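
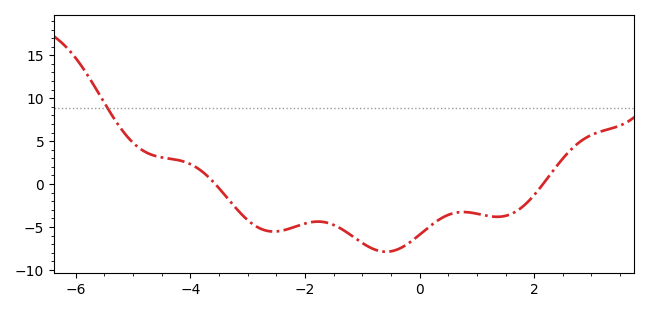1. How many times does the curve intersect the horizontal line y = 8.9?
1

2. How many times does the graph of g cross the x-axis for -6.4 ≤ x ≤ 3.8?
2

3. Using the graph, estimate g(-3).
-4.21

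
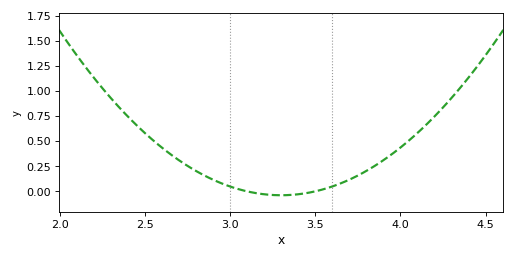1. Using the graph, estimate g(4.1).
0.58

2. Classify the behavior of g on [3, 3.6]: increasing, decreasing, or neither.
neither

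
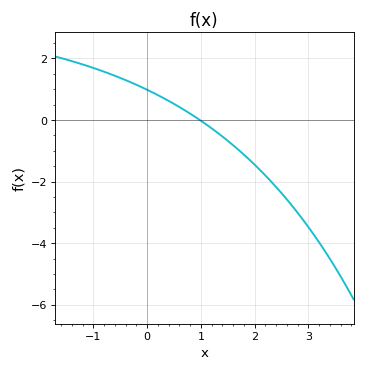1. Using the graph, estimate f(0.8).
0.204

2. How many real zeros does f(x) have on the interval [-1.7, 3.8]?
1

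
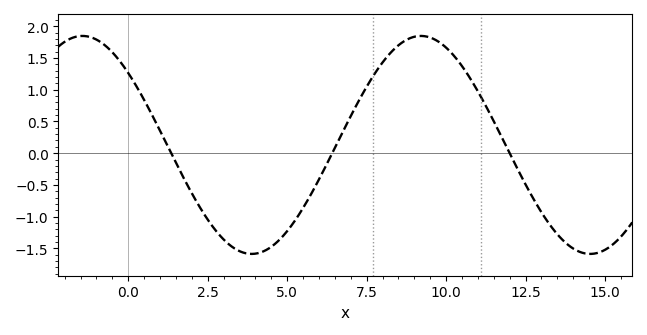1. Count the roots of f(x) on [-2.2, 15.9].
3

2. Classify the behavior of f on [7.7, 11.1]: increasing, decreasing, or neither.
neither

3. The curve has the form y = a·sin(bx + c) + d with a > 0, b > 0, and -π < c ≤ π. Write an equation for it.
y = 1.72sin(0.59x + 2.42) + 0.13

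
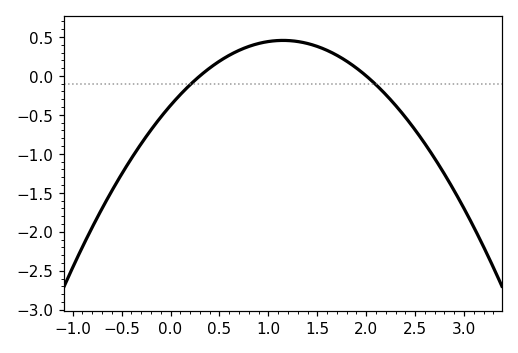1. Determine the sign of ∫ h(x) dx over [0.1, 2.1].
positive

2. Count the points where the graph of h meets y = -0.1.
2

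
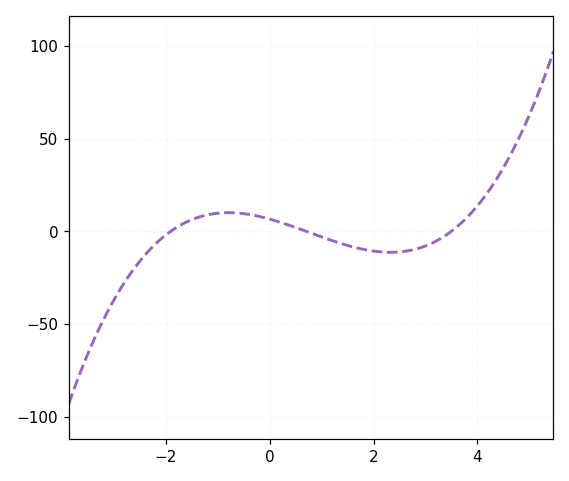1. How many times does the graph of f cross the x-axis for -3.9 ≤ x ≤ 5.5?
3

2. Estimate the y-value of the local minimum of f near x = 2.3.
-10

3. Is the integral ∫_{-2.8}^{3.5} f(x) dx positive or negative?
negative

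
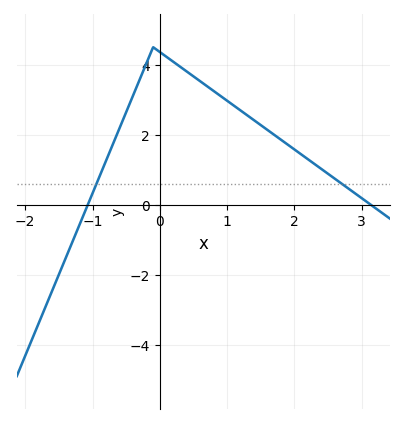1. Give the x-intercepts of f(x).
-1.1, 3.1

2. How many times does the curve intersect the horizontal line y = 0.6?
2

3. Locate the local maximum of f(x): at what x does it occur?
-0.1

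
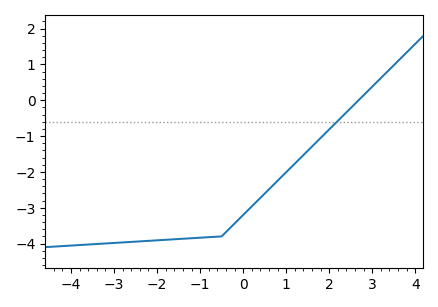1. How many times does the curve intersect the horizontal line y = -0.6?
1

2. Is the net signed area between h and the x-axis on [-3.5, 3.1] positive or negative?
negative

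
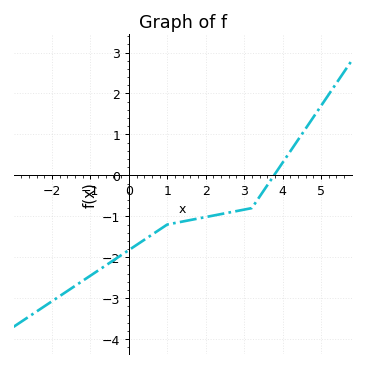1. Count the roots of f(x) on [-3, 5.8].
1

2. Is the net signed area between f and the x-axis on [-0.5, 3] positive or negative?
negative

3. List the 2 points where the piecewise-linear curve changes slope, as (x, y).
(1, -1.2); (3.2, -0.8)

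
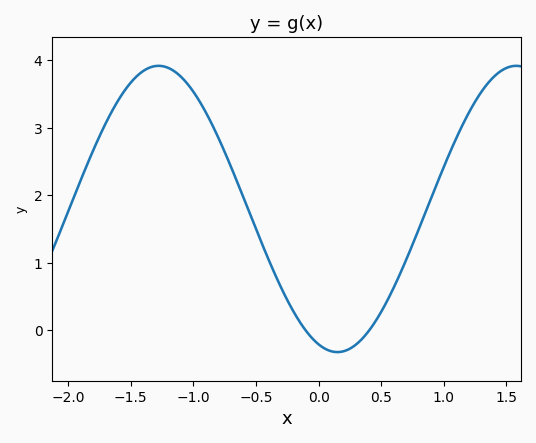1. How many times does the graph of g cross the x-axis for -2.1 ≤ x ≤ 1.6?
2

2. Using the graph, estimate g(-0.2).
0.278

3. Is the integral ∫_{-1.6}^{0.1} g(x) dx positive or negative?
positive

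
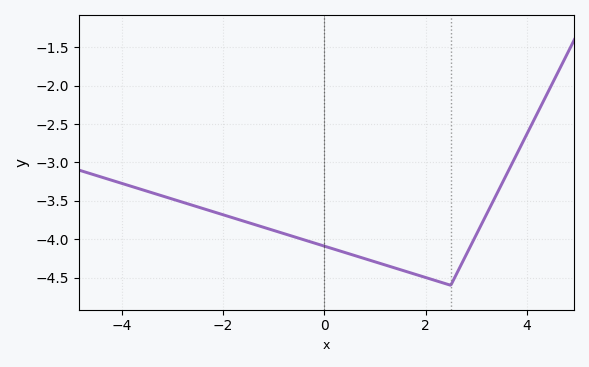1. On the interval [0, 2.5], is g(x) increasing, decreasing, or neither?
decreasing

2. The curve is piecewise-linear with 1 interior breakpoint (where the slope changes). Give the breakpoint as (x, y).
(2.5, -4.6)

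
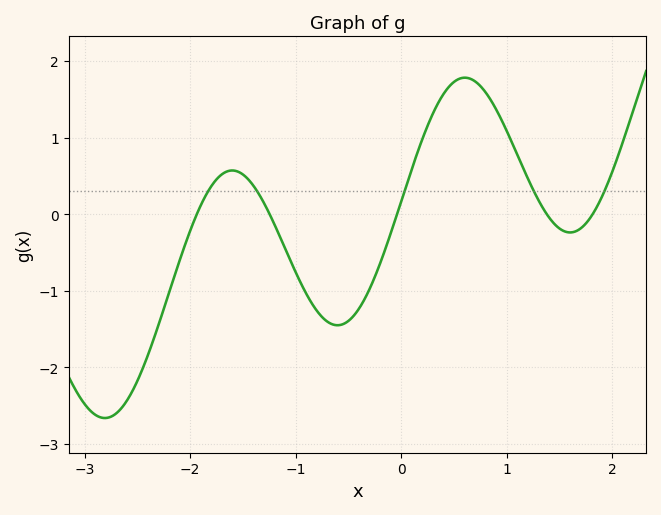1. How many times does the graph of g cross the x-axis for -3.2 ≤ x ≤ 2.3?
5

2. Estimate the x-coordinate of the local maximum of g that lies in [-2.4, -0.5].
-1.6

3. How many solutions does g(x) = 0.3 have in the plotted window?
5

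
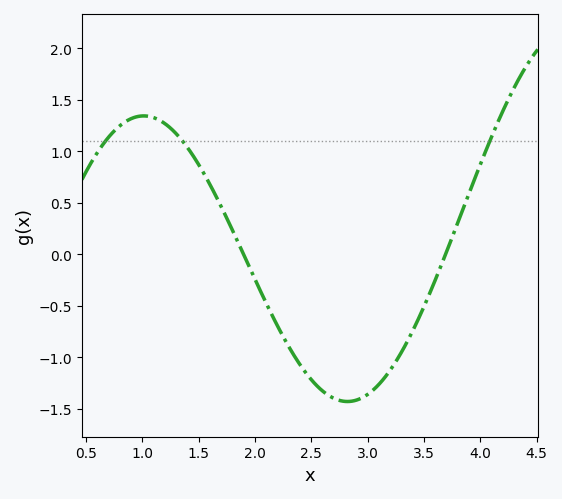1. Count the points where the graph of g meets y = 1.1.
3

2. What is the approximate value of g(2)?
-0.25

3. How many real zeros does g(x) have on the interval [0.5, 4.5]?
2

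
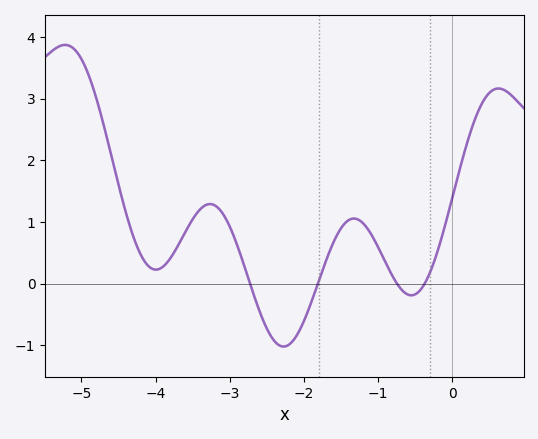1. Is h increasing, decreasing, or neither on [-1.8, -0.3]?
neither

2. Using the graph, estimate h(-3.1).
1.15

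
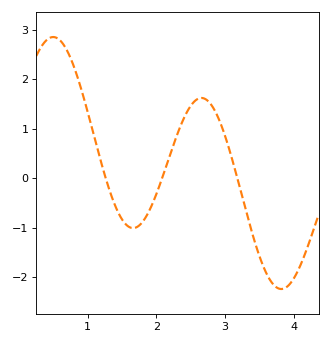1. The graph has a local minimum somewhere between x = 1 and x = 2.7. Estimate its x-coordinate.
1.7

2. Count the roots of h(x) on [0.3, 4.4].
3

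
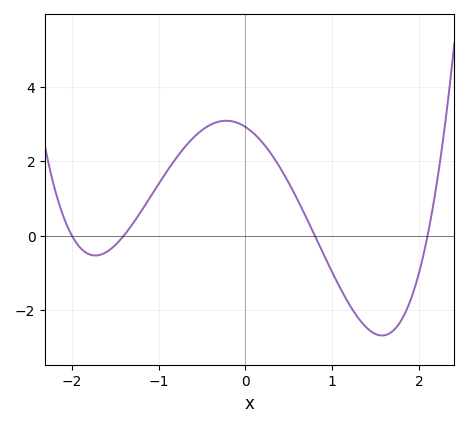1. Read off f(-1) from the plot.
1.4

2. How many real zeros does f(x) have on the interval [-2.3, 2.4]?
4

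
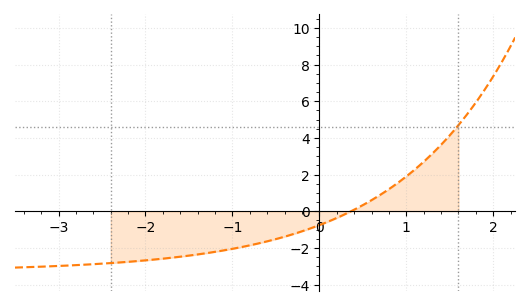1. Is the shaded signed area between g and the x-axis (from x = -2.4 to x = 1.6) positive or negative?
negative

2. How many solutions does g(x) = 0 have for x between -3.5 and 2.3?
1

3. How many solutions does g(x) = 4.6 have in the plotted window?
1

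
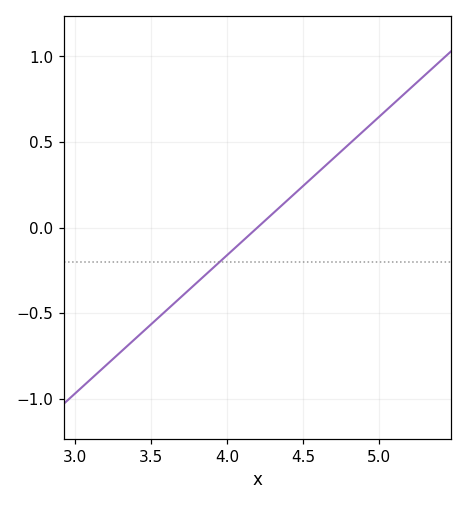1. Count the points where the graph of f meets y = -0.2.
1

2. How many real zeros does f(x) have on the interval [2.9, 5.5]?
1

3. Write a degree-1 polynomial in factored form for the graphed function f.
y = 0.81(x - 4.2)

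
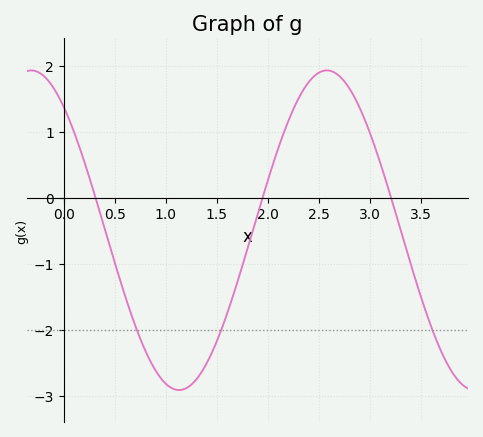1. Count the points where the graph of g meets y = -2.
3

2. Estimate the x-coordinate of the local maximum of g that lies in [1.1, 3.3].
2.58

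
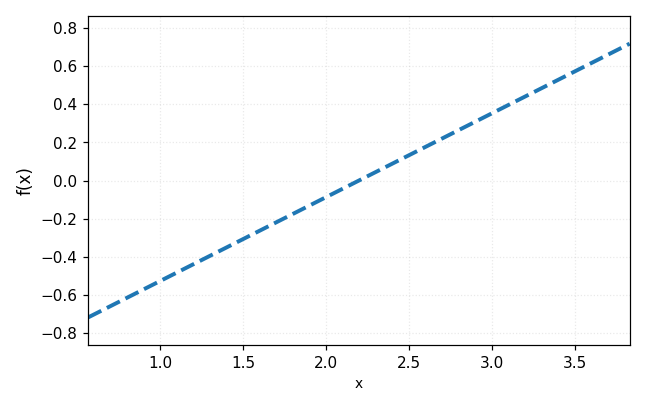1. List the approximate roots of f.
2.2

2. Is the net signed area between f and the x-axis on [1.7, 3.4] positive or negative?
positive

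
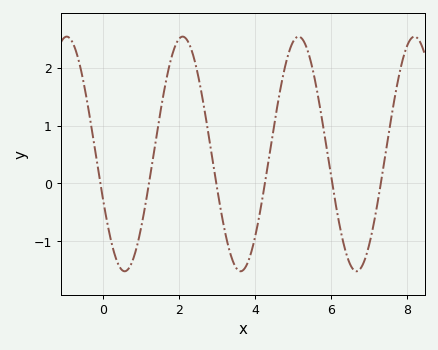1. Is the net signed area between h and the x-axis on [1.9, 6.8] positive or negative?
positive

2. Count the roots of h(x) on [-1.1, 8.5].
6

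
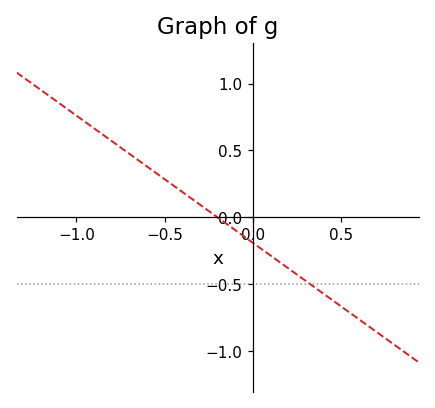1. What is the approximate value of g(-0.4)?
0.19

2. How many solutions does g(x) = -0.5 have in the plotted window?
1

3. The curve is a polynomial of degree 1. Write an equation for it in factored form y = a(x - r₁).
y = -0.95(x + 0.2)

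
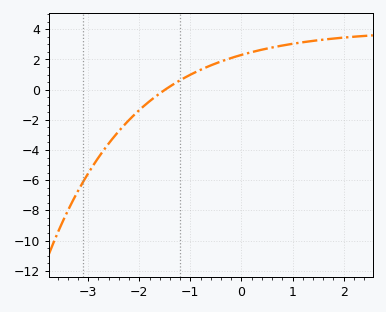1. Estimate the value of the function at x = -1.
1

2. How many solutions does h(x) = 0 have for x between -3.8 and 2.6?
1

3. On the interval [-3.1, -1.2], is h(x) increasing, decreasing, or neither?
increasing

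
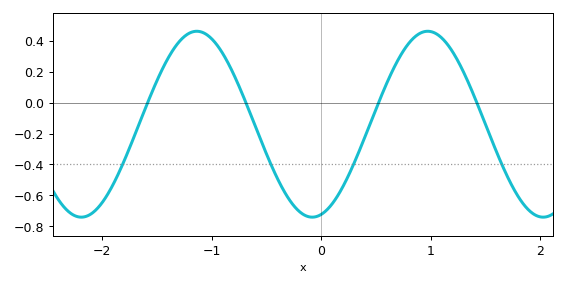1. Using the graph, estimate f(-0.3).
-0.62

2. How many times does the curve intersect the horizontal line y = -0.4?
4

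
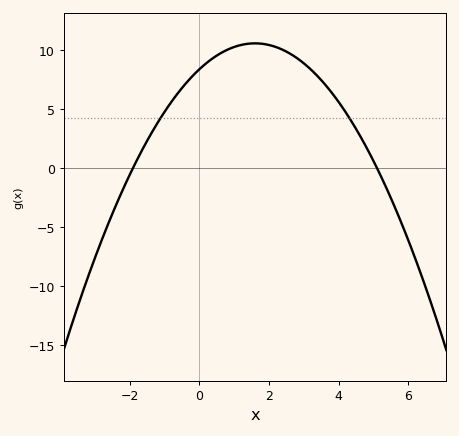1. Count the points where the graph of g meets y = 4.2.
2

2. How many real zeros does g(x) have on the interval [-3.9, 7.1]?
2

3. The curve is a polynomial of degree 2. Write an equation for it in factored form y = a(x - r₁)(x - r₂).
y = -0.86(x + 1.9)(x - 5.1)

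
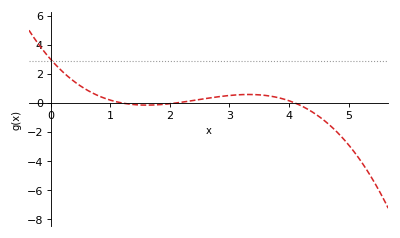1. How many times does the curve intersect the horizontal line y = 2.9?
1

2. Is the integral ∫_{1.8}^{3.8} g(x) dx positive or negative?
positive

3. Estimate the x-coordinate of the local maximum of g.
3.3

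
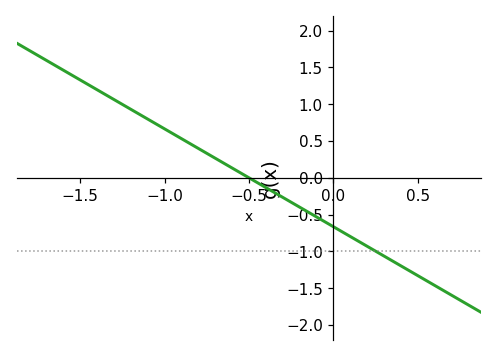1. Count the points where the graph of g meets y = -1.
1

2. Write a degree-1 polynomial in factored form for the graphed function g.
y = -1.33(x + 0.5)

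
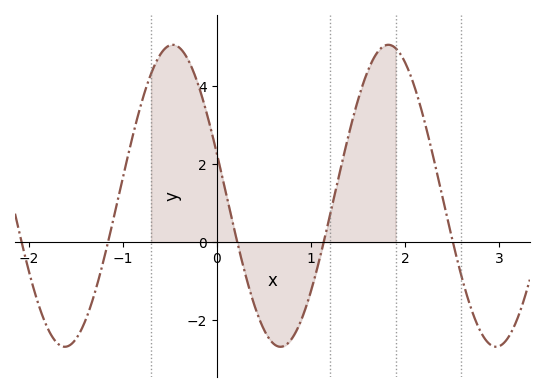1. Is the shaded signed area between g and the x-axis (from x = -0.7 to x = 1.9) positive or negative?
positive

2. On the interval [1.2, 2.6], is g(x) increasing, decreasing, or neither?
neither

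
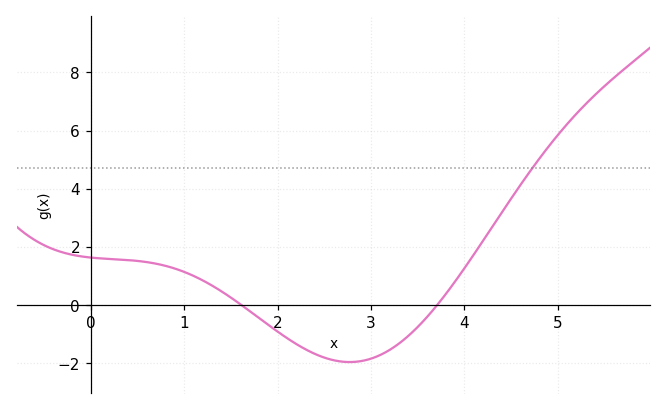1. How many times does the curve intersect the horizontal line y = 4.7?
1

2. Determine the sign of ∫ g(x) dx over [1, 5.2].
positive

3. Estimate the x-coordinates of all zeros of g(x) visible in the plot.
1.6, 3.7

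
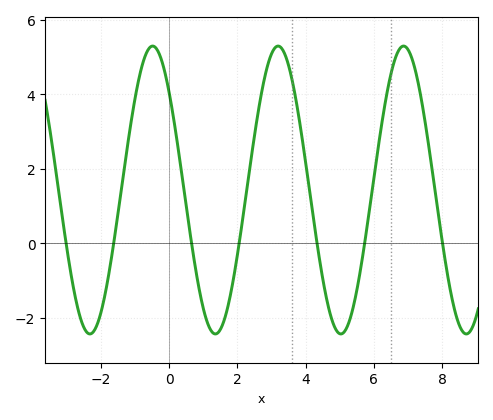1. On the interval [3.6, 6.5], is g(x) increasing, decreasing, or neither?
neither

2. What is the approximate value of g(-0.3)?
5.11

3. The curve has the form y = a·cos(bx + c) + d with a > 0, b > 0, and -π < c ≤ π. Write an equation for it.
y = 3.86cos(1.71x + 0.822) + 1.43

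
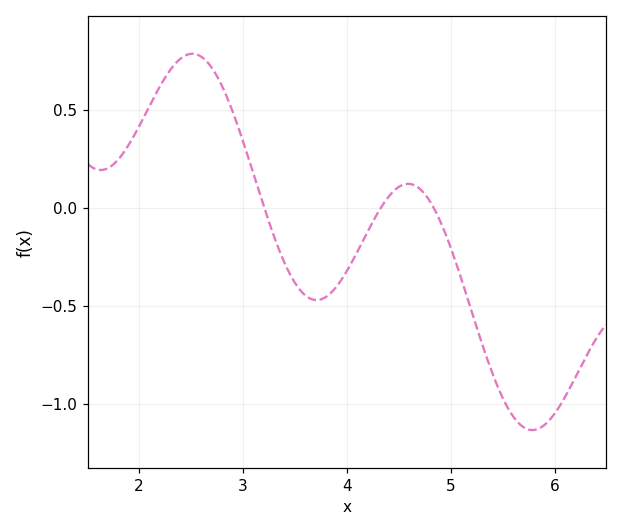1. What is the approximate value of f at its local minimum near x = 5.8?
-1.14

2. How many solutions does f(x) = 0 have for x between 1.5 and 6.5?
3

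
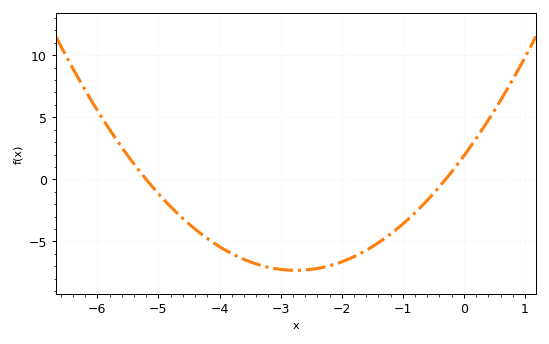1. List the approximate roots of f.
-5.2, -0.4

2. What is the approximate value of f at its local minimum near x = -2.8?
-7.5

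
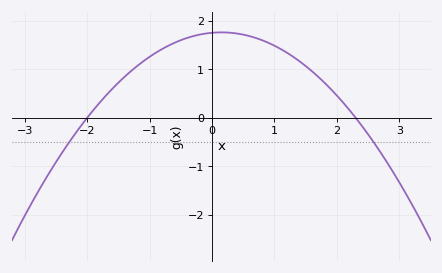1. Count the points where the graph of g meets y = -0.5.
2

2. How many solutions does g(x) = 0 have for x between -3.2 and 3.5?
2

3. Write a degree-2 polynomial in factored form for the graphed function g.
y = -0.38(x + 2)(x - 2.3)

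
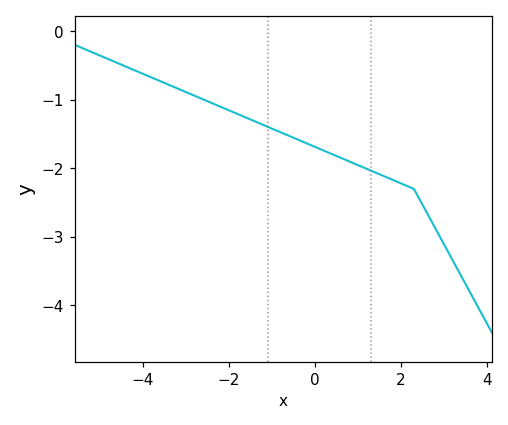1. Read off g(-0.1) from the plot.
-1.7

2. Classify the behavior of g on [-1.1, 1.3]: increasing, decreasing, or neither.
decreasing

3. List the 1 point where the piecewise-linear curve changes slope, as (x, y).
(2.3, -2.3)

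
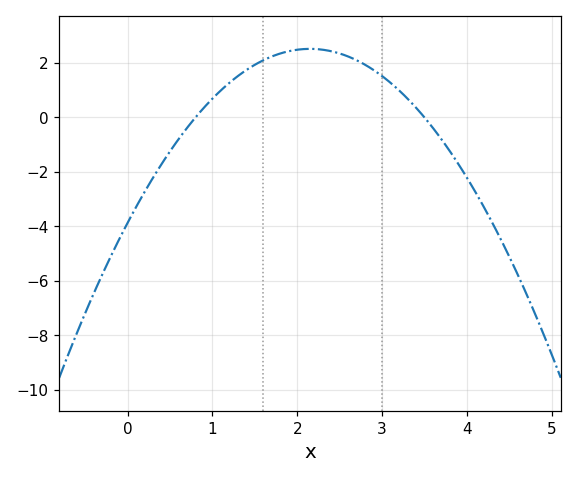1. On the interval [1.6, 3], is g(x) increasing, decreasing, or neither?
neither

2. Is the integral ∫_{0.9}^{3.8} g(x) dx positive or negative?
positive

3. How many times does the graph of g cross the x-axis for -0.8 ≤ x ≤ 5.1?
2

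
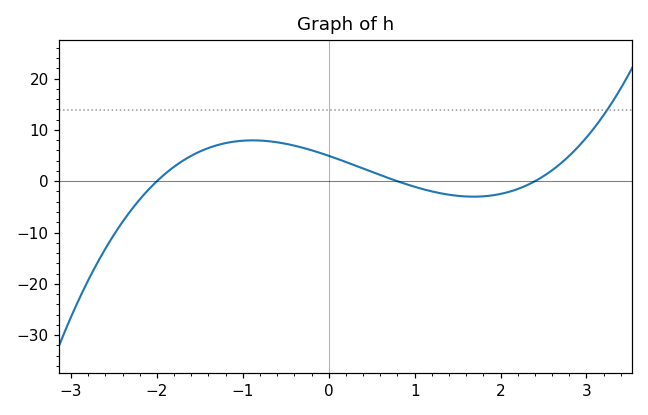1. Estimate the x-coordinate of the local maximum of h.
-0.887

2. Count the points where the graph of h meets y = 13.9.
1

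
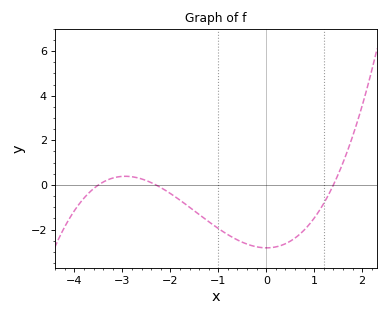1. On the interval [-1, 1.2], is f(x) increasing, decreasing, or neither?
neither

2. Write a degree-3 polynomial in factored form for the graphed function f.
y = 0.25(x + 3.5)(x + 2.3)(x - 1.4)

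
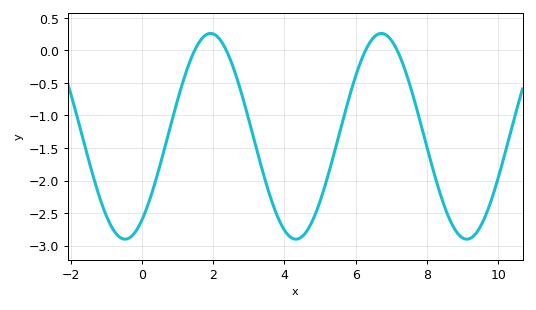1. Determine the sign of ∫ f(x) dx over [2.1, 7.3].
negative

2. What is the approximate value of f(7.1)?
0.05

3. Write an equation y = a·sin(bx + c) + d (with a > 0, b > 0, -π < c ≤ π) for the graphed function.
y = 1.58sin(1.3x - 0.95) - 1.32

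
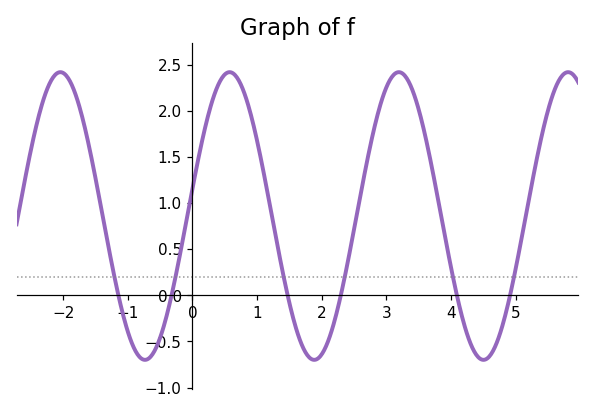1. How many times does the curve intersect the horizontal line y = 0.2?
6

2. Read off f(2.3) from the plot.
0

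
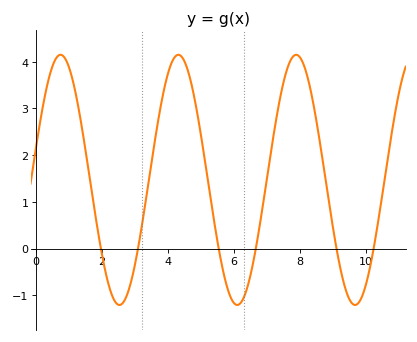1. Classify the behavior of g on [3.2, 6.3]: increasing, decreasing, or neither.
neither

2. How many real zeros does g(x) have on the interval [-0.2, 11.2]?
6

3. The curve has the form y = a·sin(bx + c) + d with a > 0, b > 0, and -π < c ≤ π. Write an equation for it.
y = 2.68sin(1.8x + 0.27) + 1.47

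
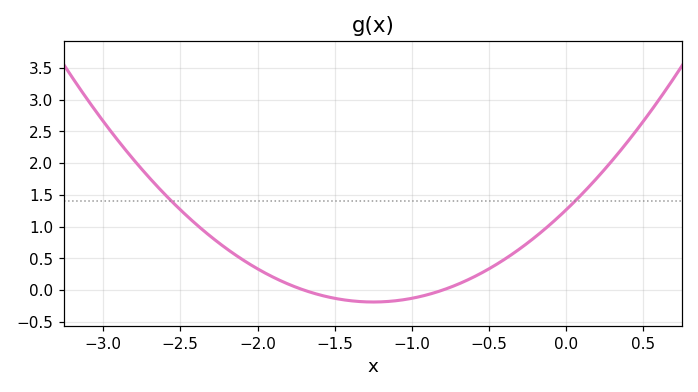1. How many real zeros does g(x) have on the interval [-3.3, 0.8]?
2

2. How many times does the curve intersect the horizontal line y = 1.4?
2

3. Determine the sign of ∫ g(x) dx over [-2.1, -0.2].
positive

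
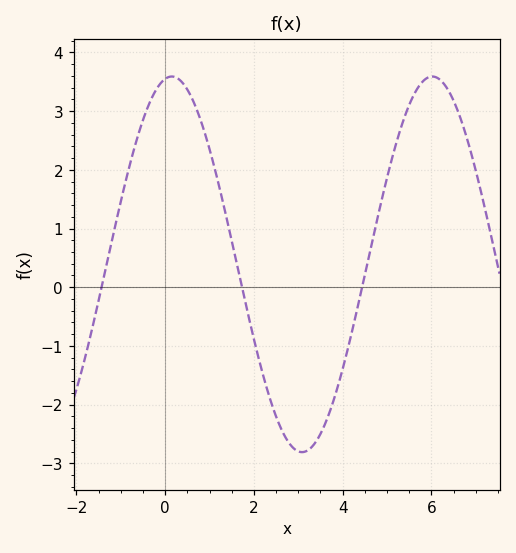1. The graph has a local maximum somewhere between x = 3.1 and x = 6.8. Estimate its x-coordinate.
6.02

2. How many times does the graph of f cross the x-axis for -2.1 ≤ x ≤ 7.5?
3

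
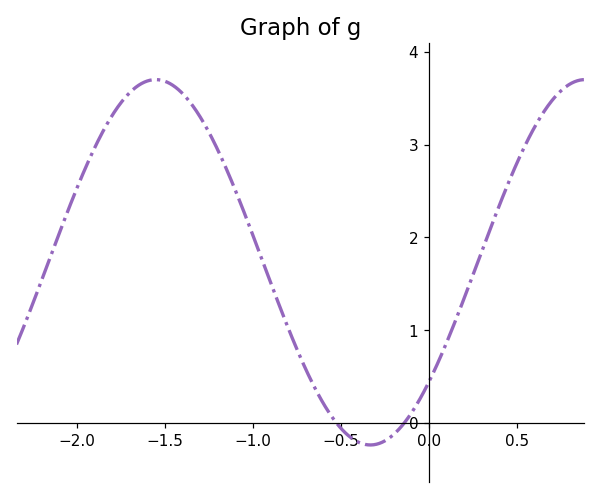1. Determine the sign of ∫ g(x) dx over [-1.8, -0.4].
positive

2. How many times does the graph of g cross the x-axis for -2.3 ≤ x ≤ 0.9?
2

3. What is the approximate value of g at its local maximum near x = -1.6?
3.7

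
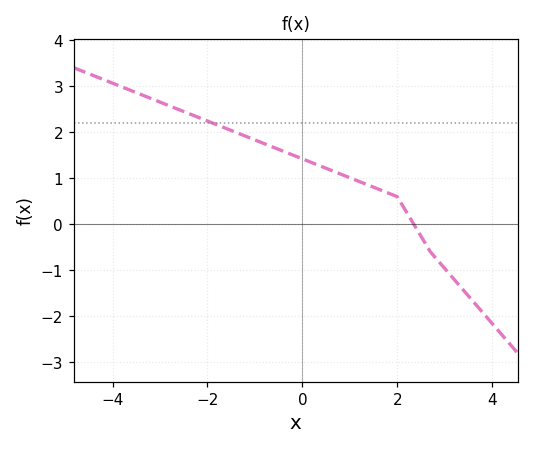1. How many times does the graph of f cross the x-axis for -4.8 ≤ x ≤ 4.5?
1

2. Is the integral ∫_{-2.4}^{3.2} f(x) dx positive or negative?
positive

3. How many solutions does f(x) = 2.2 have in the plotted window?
1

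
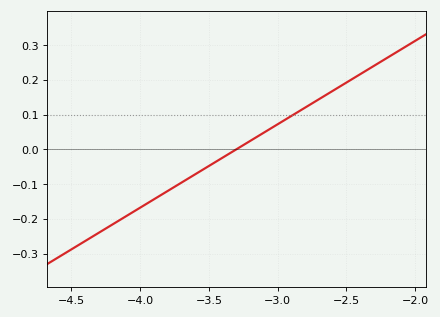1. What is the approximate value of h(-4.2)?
-0.216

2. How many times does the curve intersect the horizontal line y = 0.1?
1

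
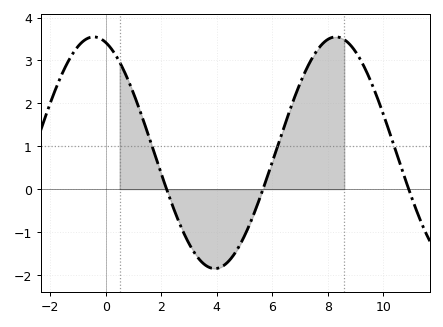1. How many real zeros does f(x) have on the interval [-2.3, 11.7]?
3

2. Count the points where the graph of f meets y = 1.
3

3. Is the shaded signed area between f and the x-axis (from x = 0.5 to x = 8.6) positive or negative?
positive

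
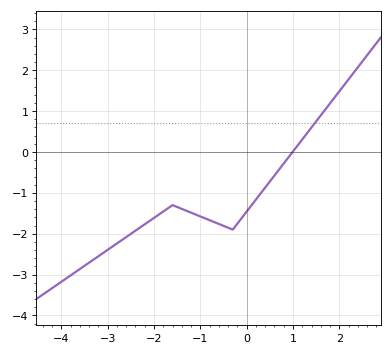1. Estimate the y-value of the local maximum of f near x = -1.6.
-1.3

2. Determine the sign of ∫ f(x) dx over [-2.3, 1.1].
negative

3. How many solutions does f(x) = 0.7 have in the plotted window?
1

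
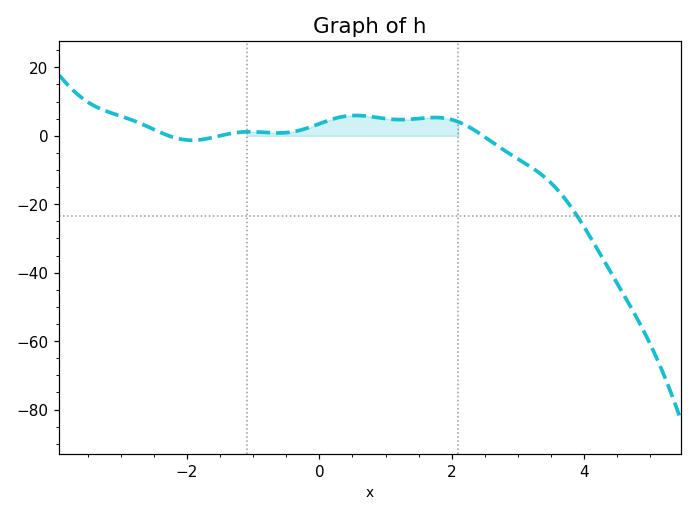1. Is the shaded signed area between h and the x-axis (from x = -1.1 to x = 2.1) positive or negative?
positive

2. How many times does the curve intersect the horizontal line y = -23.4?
1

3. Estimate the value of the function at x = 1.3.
4.75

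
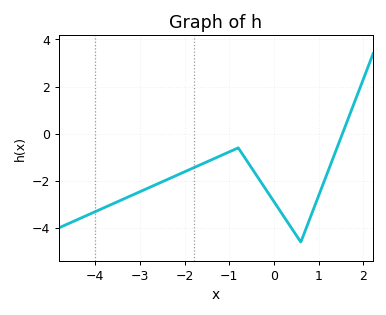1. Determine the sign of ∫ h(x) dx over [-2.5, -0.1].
negative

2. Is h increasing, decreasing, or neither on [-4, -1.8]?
increasing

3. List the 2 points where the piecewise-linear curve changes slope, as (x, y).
(-0.8, -0.6); (0.6, -4.6)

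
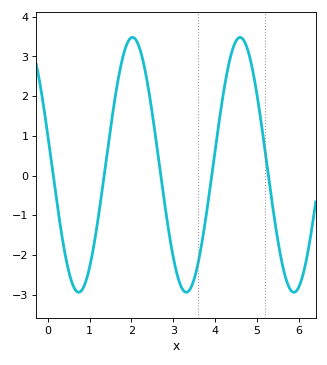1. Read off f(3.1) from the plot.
-2.5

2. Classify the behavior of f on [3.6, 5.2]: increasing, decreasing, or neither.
neither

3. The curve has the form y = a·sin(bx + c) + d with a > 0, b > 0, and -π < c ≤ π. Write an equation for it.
y = 3.21sin(2.4x + 2.9) + 0.27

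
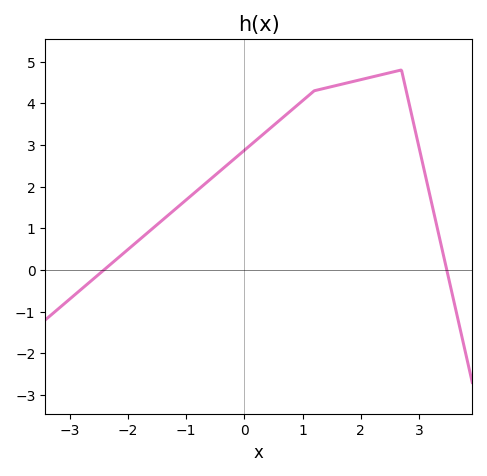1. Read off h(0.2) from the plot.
3.1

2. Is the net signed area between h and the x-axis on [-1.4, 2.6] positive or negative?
positive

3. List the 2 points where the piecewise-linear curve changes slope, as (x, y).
(1.2, 4.3); (2.7, 4.8)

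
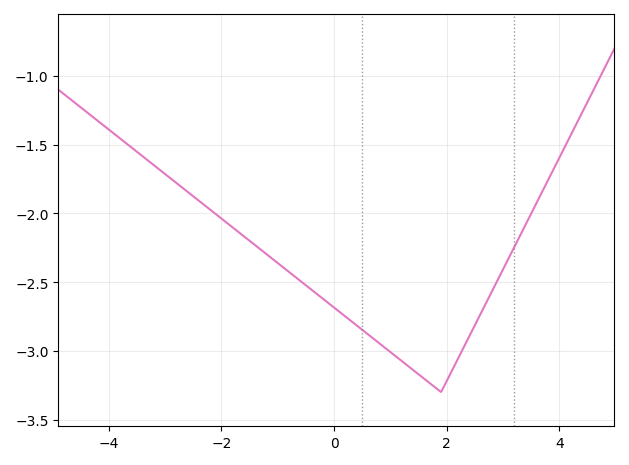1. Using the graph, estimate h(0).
-2.7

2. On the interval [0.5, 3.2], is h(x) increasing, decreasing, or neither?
neither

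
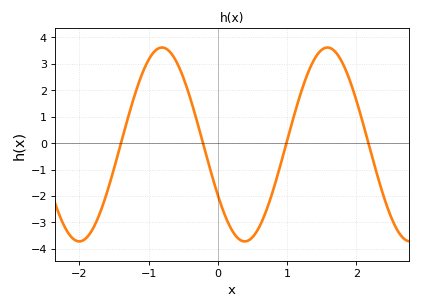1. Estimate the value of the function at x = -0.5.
2.5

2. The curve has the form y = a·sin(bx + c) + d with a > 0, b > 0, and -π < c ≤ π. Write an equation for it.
y = 3.67sin(2.6x - 2.6) - 0.05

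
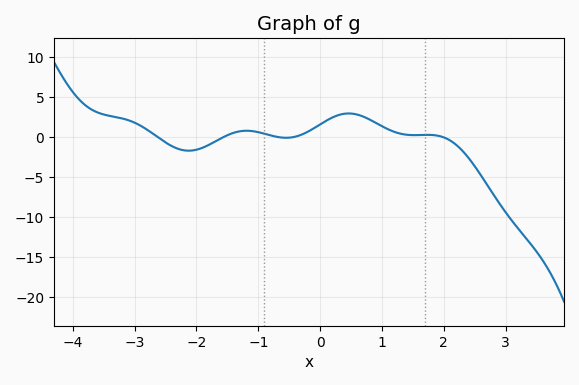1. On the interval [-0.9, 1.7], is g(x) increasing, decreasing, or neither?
neither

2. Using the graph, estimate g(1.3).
0.5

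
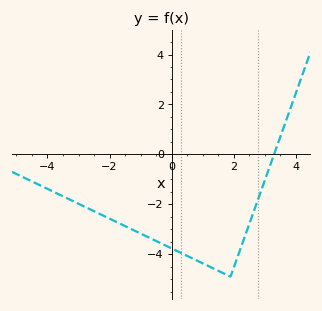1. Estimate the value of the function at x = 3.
-1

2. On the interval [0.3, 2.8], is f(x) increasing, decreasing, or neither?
neither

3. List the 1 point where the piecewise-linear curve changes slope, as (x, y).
(1.9, -4.9)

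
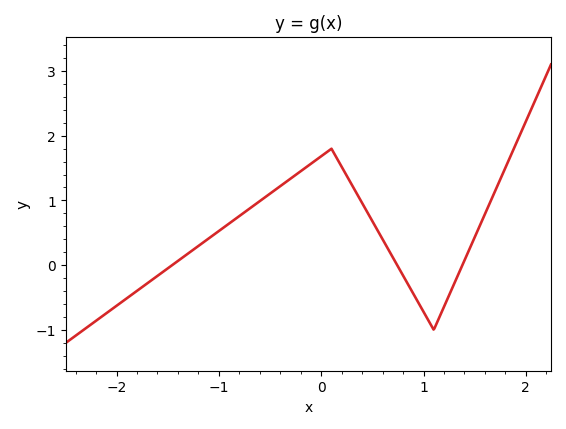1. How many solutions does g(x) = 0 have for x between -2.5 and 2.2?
3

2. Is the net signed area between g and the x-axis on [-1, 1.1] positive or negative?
positive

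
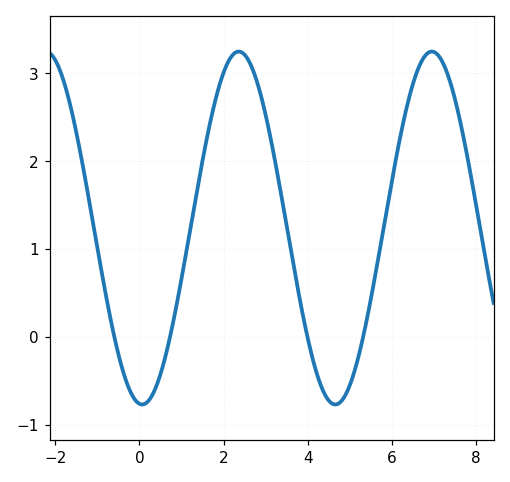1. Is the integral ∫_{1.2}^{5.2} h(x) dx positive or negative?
positive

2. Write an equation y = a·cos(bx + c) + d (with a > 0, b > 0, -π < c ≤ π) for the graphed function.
y = 2.01cos(1.4x + 3.1) + 1.24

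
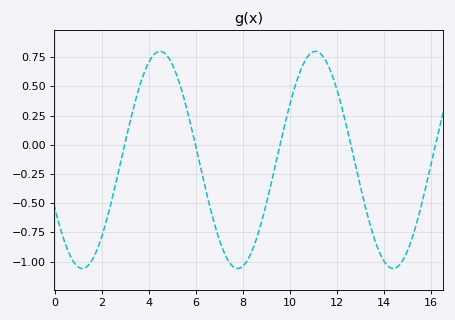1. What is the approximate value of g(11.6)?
0.7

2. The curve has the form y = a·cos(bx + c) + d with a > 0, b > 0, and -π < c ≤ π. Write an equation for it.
y = 0.93cos(0.95x + 2) - 0.13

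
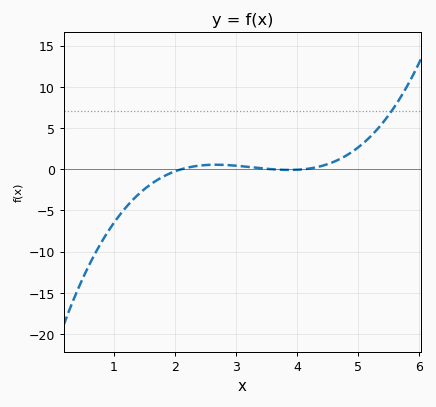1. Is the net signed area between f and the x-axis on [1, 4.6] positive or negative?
negative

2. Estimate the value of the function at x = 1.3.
-3.76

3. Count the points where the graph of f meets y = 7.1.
1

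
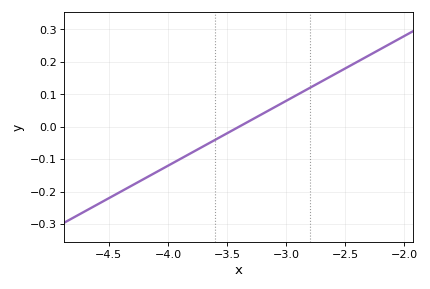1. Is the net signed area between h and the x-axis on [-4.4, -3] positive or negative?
negative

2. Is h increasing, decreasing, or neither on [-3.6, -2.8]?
increasing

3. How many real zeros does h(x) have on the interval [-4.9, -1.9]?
1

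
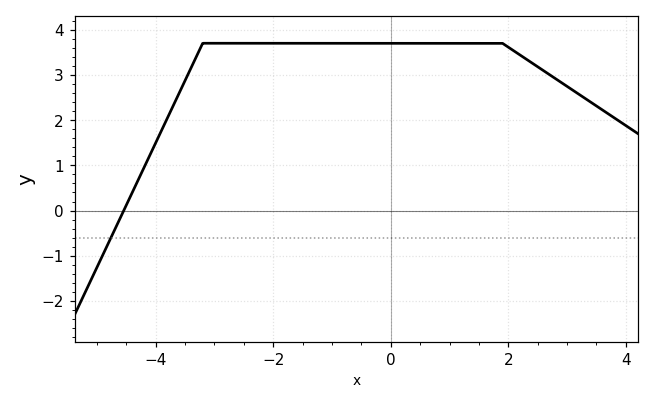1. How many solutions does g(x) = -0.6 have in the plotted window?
1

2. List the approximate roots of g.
-4.6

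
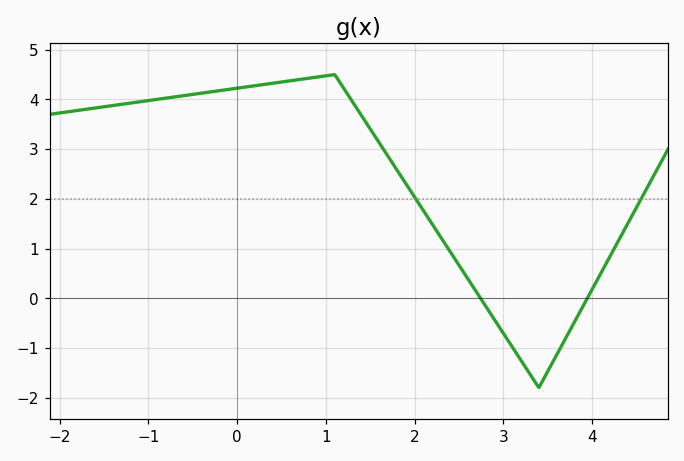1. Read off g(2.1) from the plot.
1.76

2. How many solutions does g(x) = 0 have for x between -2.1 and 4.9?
2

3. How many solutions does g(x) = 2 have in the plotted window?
2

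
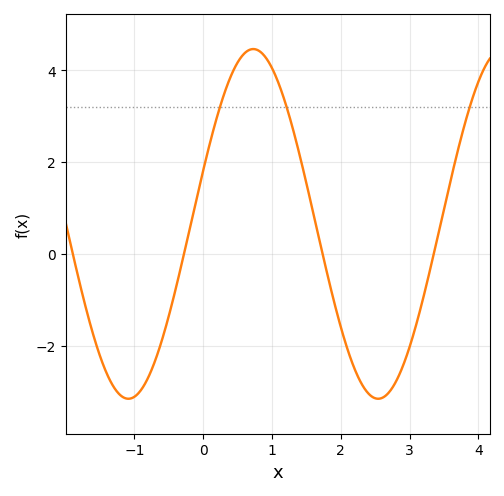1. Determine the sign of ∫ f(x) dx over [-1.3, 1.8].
positive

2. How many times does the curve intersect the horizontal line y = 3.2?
3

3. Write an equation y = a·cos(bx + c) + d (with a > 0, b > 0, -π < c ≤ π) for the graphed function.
y = 3.81cos(1.7x - 1.3) + 0.65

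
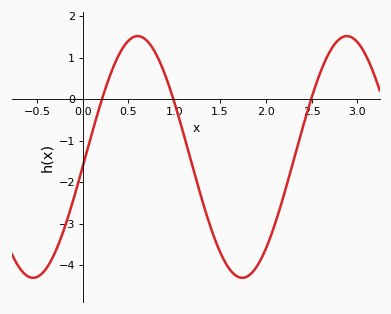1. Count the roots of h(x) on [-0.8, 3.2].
3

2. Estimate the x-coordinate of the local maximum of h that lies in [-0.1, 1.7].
0.6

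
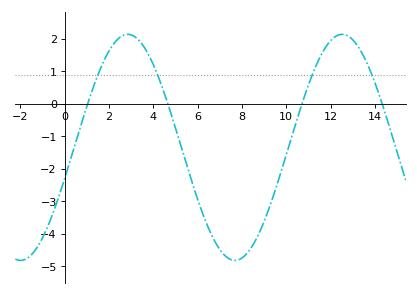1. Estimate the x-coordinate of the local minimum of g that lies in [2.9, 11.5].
7.5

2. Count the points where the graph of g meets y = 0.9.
4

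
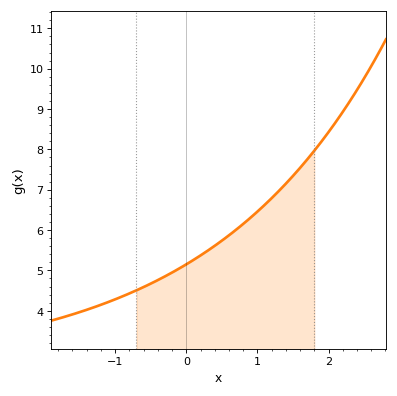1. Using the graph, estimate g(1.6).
7.54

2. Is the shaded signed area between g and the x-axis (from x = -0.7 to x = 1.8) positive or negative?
positive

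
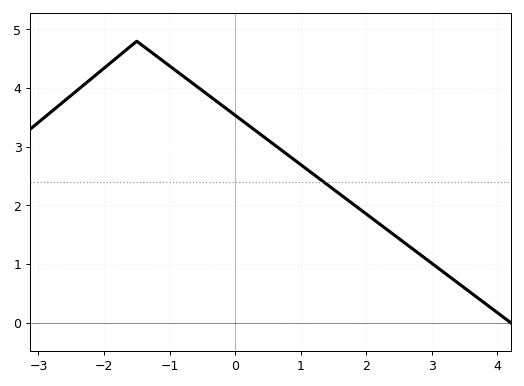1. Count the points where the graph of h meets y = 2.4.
1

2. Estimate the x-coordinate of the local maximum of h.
-1.5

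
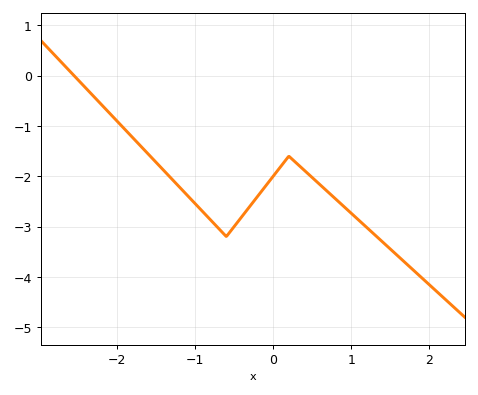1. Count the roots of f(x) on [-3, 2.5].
1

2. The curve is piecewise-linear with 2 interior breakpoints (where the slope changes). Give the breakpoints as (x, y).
(-0.6, -3.2); (0.2, -1.6)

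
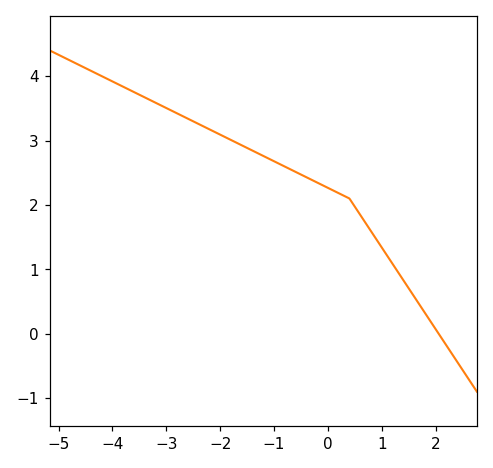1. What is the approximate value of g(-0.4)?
2.4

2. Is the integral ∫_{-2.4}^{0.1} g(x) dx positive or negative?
positive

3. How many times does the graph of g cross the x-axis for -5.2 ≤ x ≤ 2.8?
1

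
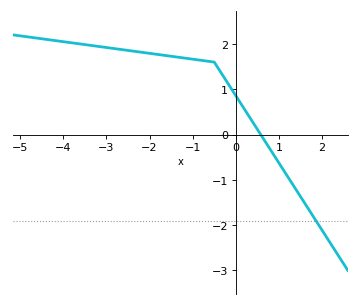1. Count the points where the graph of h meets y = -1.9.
1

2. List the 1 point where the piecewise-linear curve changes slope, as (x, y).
(-0.5, 1.6)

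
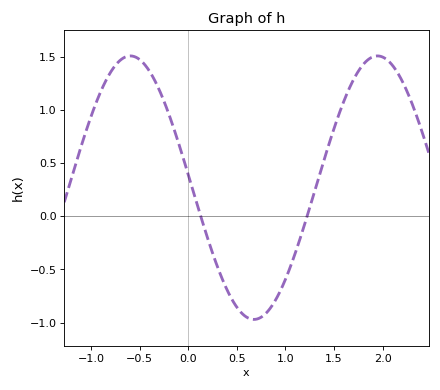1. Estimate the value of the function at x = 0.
0.4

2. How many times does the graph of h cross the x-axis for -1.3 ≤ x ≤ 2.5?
2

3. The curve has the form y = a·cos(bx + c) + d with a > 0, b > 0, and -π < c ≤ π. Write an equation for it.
y = 1.24cos(2.5x + 1.5) + 0.27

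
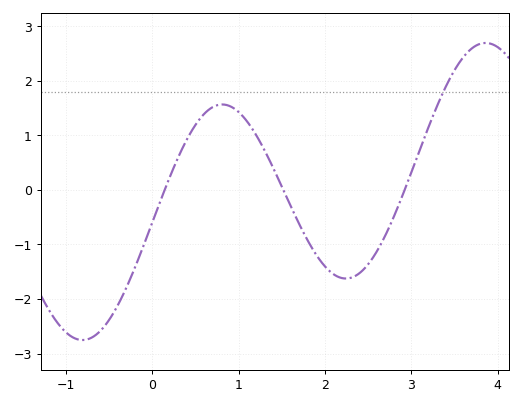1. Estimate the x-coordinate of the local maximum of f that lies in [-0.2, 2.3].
0.8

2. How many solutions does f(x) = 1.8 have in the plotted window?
1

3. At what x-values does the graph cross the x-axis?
0.1, 1.5, 2.9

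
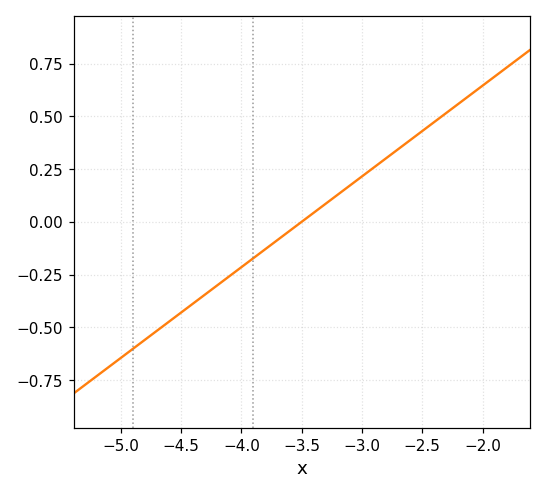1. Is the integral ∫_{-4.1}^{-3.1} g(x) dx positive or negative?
negative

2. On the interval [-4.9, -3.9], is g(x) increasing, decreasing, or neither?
increasing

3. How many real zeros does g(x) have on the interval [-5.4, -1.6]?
1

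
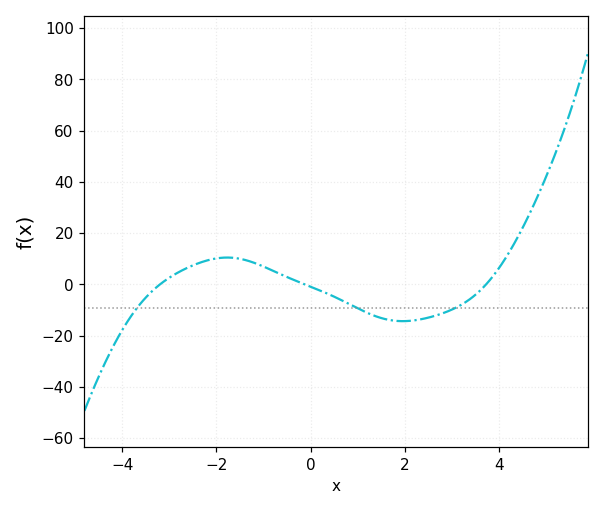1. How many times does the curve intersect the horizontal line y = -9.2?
3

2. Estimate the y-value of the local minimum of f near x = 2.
-14.4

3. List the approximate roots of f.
-3.2, -0.124, 3.73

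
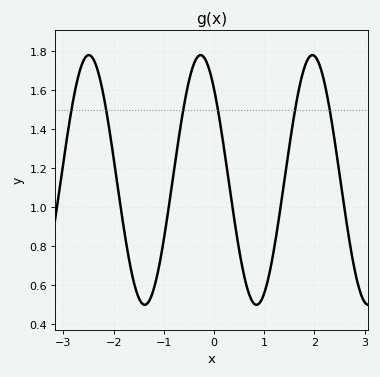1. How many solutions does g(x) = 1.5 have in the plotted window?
6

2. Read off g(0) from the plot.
1.61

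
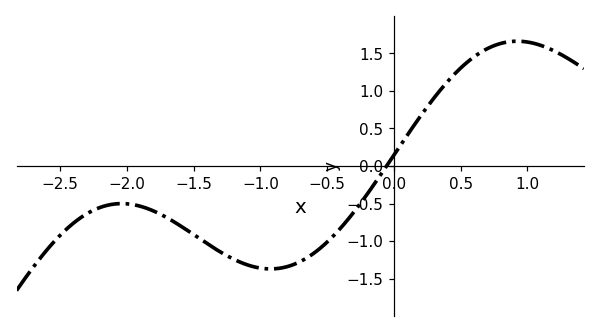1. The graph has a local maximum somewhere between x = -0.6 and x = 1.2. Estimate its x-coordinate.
0.9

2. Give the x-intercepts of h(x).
-0.1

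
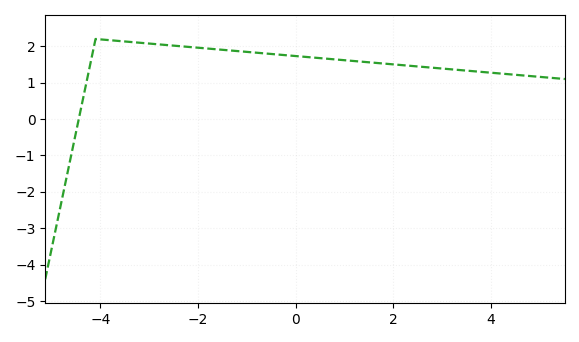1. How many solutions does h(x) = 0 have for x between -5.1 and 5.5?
1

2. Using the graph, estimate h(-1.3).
1.88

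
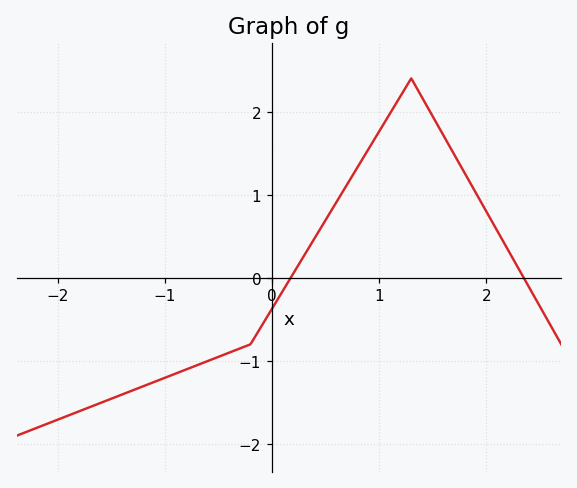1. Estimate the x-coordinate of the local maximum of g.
1.3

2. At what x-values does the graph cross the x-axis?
0.2, 2.3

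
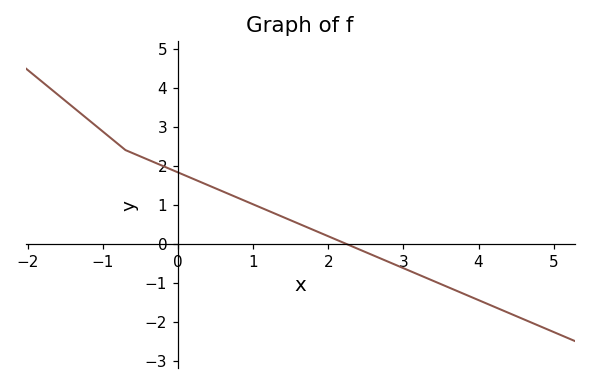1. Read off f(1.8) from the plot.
0.4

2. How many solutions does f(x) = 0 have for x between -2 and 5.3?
1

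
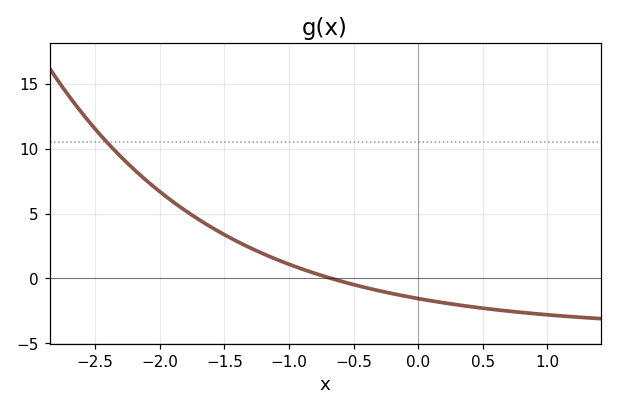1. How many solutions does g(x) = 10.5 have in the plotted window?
1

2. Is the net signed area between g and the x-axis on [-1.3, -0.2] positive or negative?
positive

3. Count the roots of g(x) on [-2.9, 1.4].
1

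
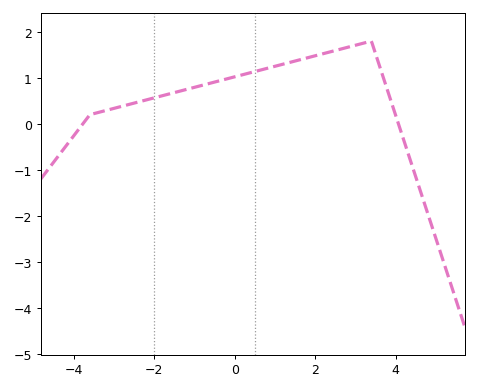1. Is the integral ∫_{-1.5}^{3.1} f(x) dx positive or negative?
positive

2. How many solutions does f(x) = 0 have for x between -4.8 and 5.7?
2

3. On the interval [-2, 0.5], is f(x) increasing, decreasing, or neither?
increasing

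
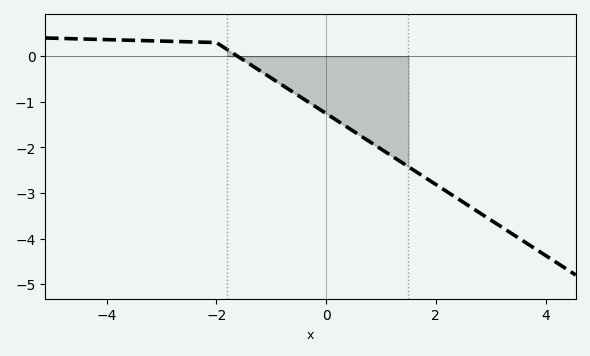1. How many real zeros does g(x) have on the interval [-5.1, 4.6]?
1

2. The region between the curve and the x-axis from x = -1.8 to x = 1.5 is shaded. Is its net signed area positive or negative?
negative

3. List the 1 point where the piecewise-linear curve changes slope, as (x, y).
(-2, 0.3)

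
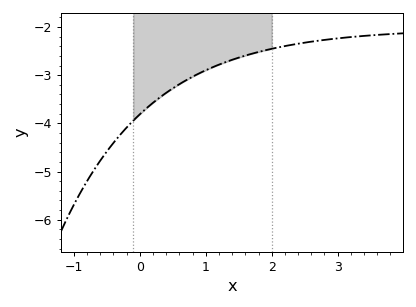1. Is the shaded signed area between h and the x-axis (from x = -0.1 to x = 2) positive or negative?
negative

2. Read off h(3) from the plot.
-2.24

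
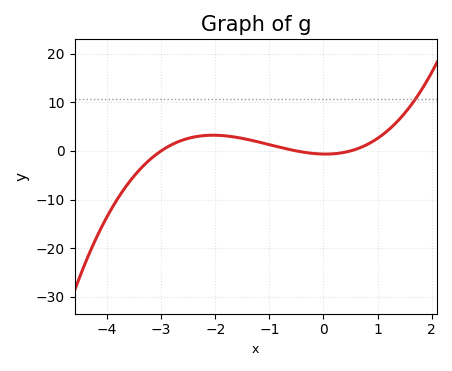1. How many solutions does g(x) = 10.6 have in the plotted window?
1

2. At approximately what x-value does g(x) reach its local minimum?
0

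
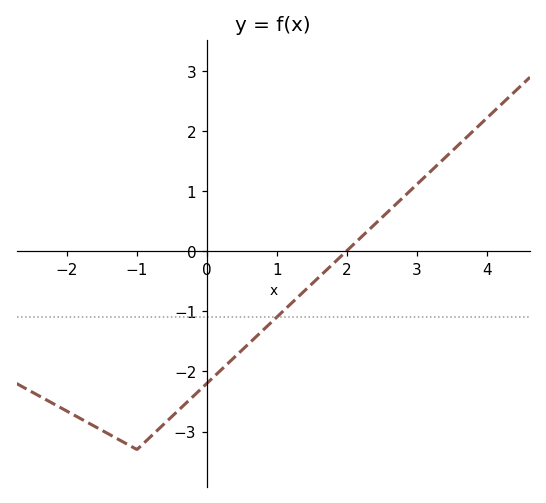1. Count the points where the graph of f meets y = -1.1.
1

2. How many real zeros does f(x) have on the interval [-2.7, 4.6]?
1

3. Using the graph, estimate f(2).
0.011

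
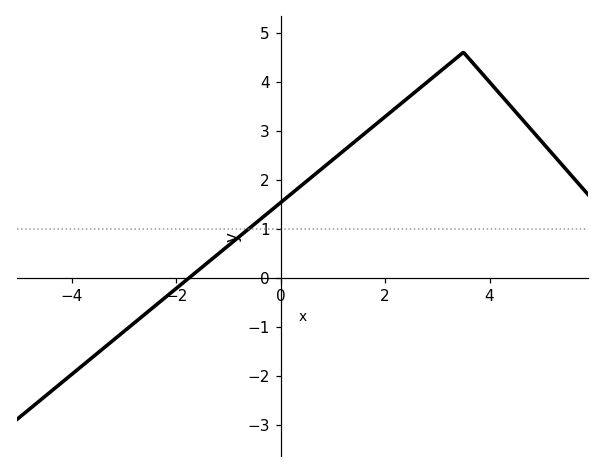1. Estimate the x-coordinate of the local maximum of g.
3.4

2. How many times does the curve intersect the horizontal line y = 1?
1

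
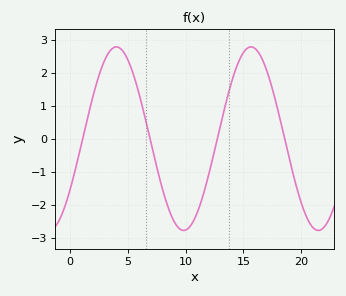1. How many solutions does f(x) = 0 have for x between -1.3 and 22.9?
4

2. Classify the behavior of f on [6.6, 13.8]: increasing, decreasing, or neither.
neither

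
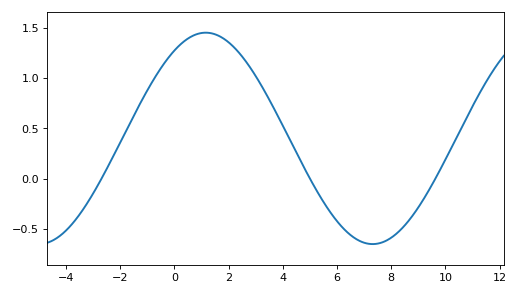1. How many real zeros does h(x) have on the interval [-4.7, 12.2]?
3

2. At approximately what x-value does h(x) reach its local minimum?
7.4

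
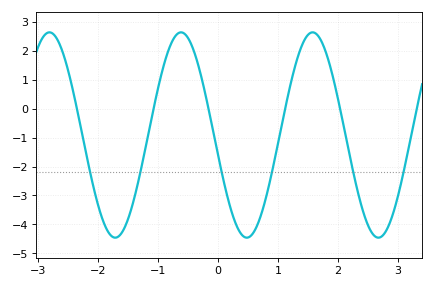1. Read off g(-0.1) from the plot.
-0.605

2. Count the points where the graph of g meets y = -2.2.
6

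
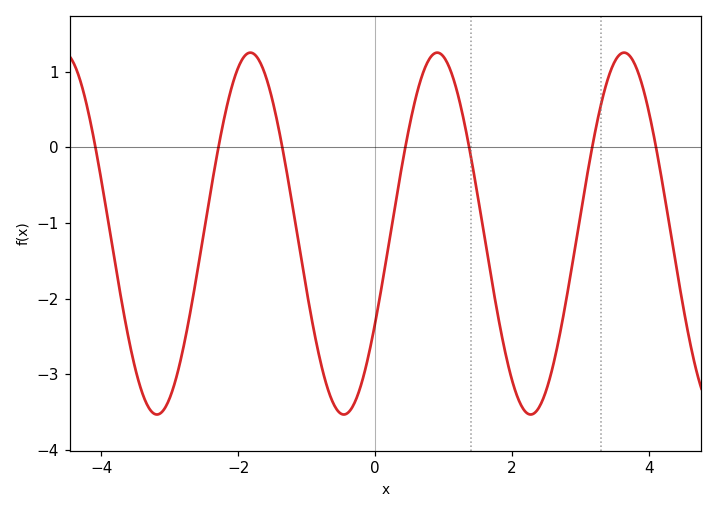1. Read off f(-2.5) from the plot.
-1.1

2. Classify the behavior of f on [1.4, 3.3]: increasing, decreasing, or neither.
neither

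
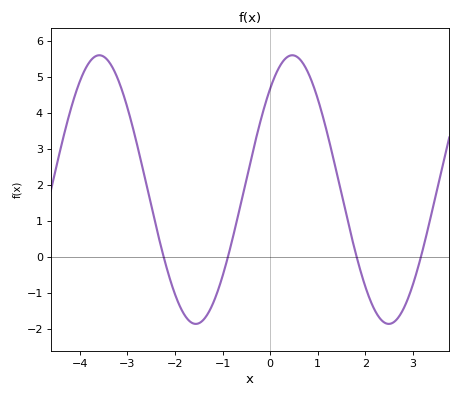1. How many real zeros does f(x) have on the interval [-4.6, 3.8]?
4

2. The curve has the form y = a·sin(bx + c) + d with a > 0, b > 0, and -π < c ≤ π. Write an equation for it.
y = 3.73sin(1.55x + 0.85) + 1.87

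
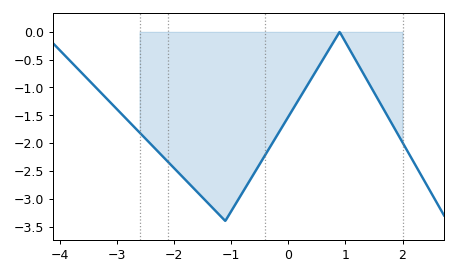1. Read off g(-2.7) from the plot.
-1.7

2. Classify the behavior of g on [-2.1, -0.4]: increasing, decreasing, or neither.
neither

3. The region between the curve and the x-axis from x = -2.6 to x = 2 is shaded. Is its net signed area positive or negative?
negative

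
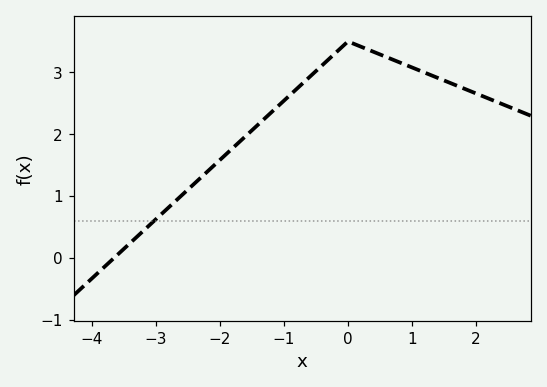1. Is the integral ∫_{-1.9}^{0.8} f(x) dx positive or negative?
positive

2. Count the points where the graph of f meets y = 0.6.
1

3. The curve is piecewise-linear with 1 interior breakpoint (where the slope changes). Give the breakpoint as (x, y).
(0, 3.5)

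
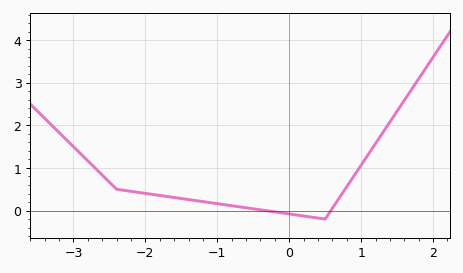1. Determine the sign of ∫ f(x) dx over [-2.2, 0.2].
positive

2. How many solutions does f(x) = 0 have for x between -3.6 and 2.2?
2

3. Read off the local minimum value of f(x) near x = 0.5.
-0.2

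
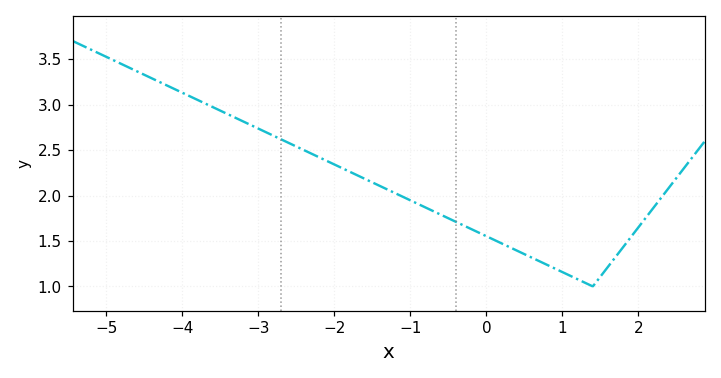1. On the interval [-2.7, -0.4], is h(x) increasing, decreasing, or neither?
decreasing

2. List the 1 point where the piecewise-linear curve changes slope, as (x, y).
(1.4, 1)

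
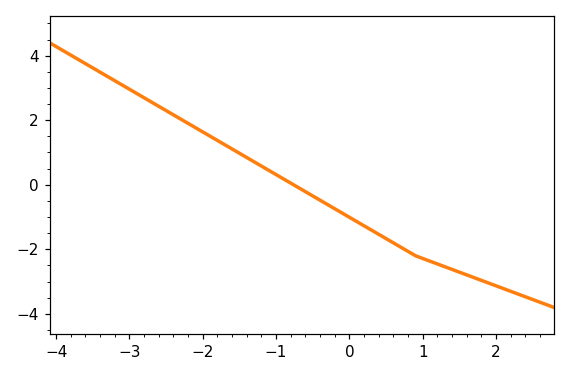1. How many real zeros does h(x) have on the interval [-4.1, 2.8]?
1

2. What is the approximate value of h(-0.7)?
-0.084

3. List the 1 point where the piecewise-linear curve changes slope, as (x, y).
(0.9, -2.2)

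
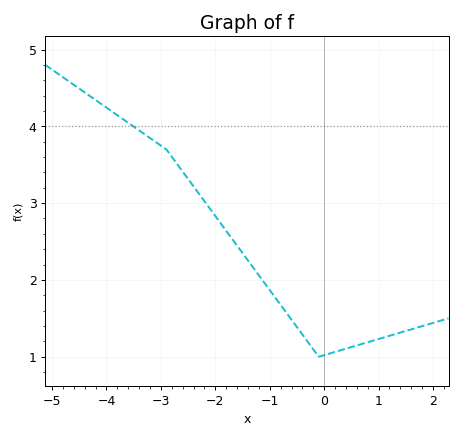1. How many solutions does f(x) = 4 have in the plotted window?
1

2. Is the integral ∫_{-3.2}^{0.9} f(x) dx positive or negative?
positive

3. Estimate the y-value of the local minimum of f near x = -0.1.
1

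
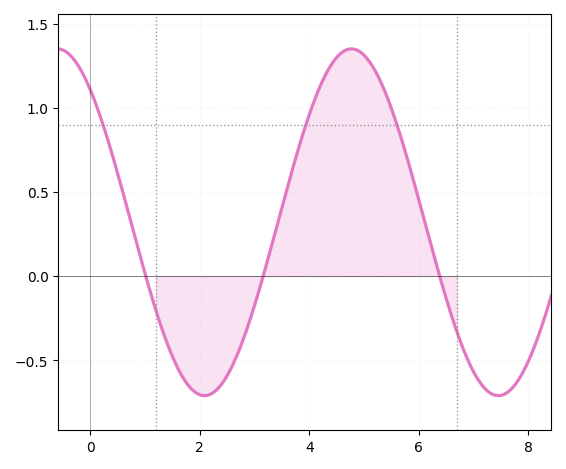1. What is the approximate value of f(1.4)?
-0.396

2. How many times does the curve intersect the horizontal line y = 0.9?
3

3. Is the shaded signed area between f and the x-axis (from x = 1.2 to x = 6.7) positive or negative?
positive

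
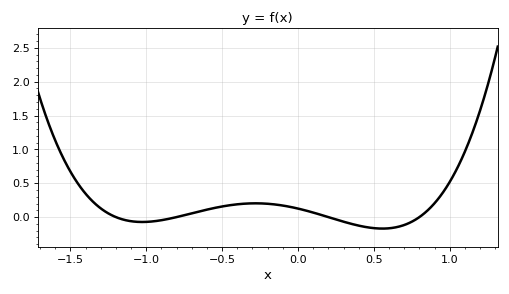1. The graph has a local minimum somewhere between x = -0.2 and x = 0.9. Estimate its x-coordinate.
0.55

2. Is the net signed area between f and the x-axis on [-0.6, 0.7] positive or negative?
positive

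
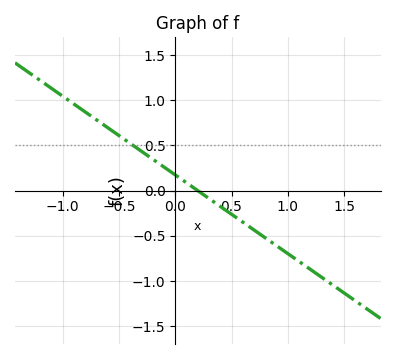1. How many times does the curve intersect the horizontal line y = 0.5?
1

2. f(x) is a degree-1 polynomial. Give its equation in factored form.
y = -0.87(x - 0.2)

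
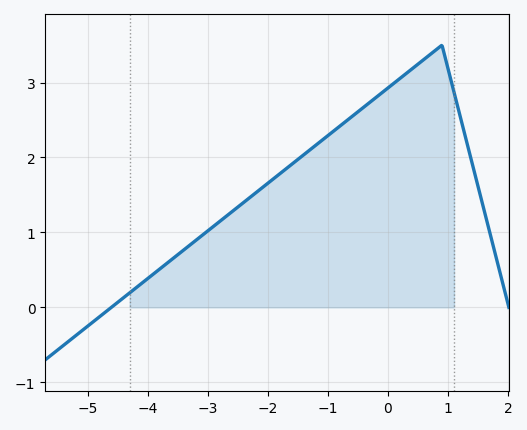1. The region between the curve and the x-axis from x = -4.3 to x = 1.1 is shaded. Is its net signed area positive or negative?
positive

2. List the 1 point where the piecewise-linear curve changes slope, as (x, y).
(0.9, 3.5)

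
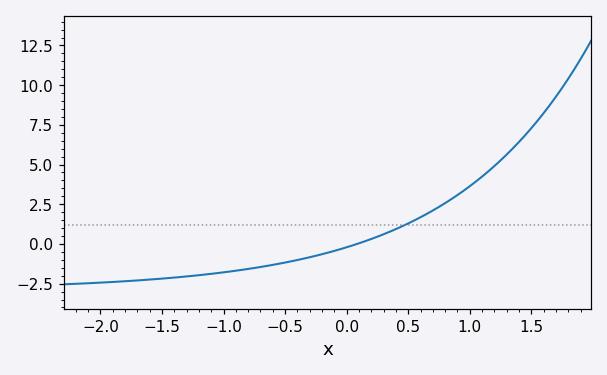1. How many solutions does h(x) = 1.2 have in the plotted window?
1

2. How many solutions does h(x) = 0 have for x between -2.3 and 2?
1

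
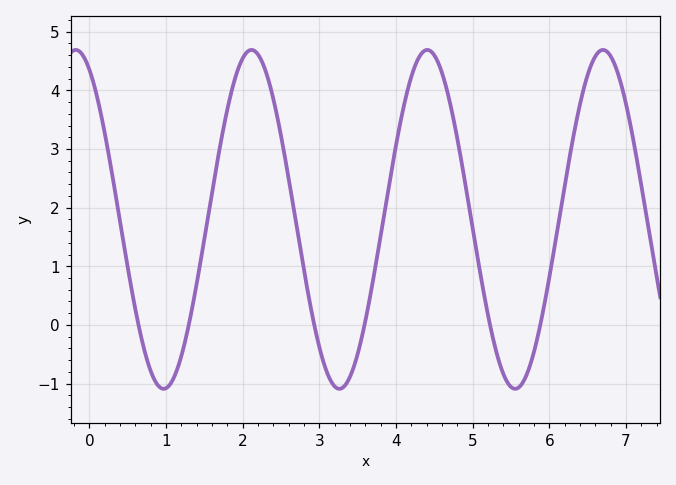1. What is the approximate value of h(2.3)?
4.32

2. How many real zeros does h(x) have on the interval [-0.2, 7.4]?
6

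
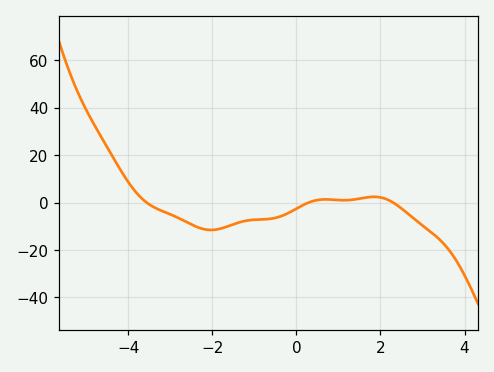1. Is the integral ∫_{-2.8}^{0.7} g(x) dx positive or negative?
negative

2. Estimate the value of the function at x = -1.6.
-10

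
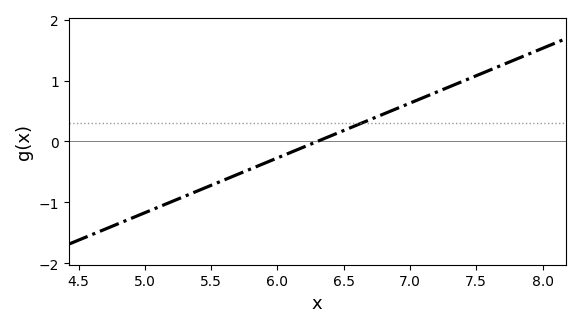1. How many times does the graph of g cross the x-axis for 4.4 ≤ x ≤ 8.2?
1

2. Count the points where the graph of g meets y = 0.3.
1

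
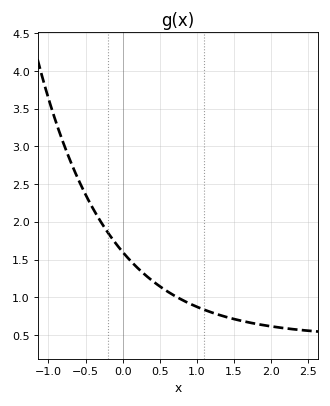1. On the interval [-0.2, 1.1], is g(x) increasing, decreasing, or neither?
decreasing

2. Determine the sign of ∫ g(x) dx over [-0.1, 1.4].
positive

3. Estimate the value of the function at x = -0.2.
1.85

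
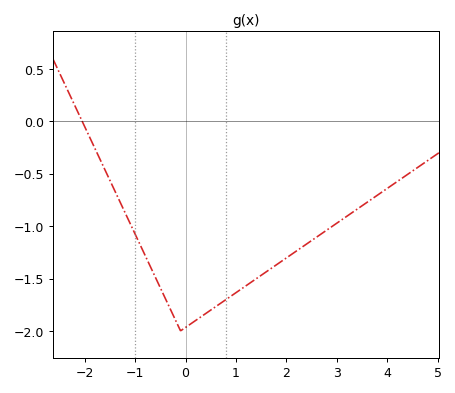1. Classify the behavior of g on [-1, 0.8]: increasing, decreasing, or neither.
neither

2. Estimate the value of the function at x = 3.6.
-0.75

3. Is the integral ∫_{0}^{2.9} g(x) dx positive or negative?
negative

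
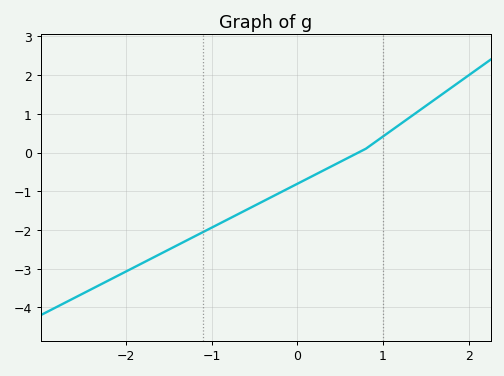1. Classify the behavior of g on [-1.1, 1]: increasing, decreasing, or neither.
increasing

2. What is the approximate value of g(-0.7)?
-1.6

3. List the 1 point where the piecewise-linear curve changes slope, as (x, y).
(0.8, 0.1)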